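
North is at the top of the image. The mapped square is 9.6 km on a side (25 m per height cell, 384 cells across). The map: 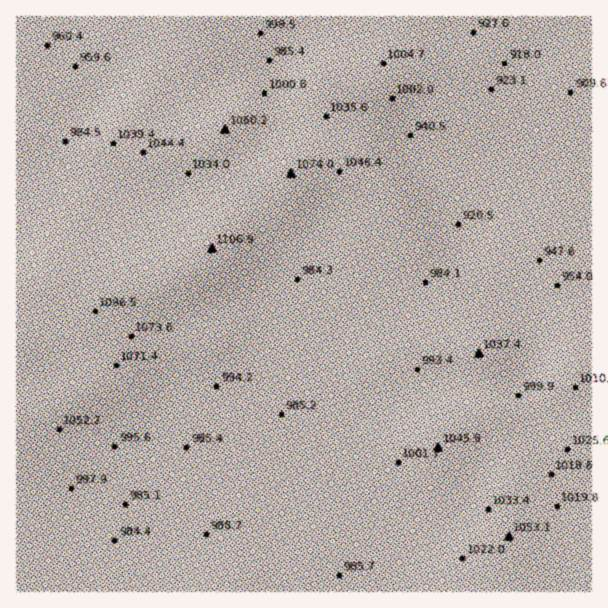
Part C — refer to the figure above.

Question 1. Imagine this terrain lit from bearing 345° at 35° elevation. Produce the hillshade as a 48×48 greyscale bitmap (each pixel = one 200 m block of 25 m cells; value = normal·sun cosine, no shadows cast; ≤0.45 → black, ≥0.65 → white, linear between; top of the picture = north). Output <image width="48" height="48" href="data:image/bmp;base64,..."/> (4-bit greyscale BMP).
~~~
<image width="48" height="48" href="data:image/bmp;base64,Qk32BAAAAAAAAHYAAAAoAAAAMAAAADAAAAABAAQAAAAAAIAEAAATCwAAEwsAABAAAAAAAAAAAAAAABEREQAiIiIAMzMzAERERABVVVUAZmZmAHd3dwCIiIgAmZmZAKqqqgC7u7sAzMzMAN3d3QDu7u4A////AJmZmaqqqqu7uqqZqZmZmZqqqqqpmIiZmZmZmaqqqqu7u6qZqZmZmZmqu7qpmIiJmZmZmZqqqqu7u6qqqpmZmZmqu8u6mIiJmZmZmZmaqqqru6qqqqmZmZmqvMzKmIiZmpmZmZmZmqqqqqqqqqqZmZmqq8zLqZmaqoiJmZmZmZqqqqqaqqqZmZmZqqu7qZmqqoiIiZmZmZmqqqmZqqqpmZmZiIm7qpmqqod3iImZmZmZqqqZmqqpmZmYd3m8uqmaqmZmd4iZmZmZmqqZmaqZmZmHZnisy6mZmVVmZ3iZmZmZmamZmZmZmZiHZnisy6mZiEVWZ3iJmZmZmZmZmZmZmZiHd3eby6mYiFVWZ3iJmZmZmZmZmZmZmZmZiHeJq6qZmWVVZnd4iZmZmZmZmZmZmqq7upd3mqqru2ZURFVmeImZmZmZmZmZmqvN3Kh2eaq7zIdlMzRFZ4mZmZmZmZmZmavd7cuYmaqqu6qXZDM0VoiZmZmZmZmZmZvN3t3LvMupmaqql1REVniIiJmZmZmZiImrzMzLzN25iImqqodVRWZnd4mZmZmZmIiZqqmZms7bmHeJqqh2VFVVZniZmZmqmYiIiHdmeL3tuneImZiHZVVVVniZmZmqqqmYiHiIiKzdy4iIiIiId3d3d3iZmZmqq7qqmaq7qqvNzKqZh3eIh3iZmIiJmZmaq7u7u83uy6q83bqZiIh3ZVZ4mYiJmZmZqqq7vN7u26q83bqYmZl2QzRFZ4iJmZmZmZqrvN3cuqqrzKqZmqqXZUMiNFZ4mZmZmZmavMzLqqqru8uqq7u6mHUyEjRomZmZmIiJq8y6qqqqqu3LvMzMzLlkIiNXiZmZiId4mry7qqqqqv/tzN3d7tyoUzNGeJmZiId3irzLuqqqqv/t3N3u7u7bhkRFZ4mZiIiIibzMu6qqu97t3M3u7u7tuXZURXiZiHiImrvMu7u7u83t3Mzd3d7u7KhkNFeJiHeJqqu7u7u7u7zd3Lu8zM3v/sqFQ0V4iIiJqqqru7u7u7vN3Lqqqrze/tuXUzRWd4mqqqqqu7u7u6vM3LqYiZq83cuoZTNFaJq7qpmqu7u7uqq8y6mHd4iZqry6l1VWeKvLqpmaqqu6qpmruph4iIh3eJvNy5iImbu6qZmZmqqqqomau6mZqqmHdnrO7cqqqqqZiIiImZqqmYiavNy7vMy6h2it7tu7uph3d3eIiZmZmZmazv/svM3MuYis3cuqqXZmZ3eIiZmZmaqarP/9urzN3bqrzLqZhlRWd4iImZmZmaqpms/+yqq87ty8y6mHdURGeIiJmZmZmaqqmrzu25mrze3MzKmIdlVWd4iImZmZmaqqqqvN26mJm8u7vMuqqphmZ4iIiaqqqpqqu6q8y6mIiJmZvN7t3cuYeIiIiaqqqqqru6qau6mYiIiIre///typmZqZiJq7u7u7u6mZq6mZiIiIrO//7ty6qqqpmJmru7u7uqmZqqmZiIiIm83d3MuqqqqqmZmaq7u7uqqqqqqZiImYmru8y7uqmqqqqZmaqg=="/>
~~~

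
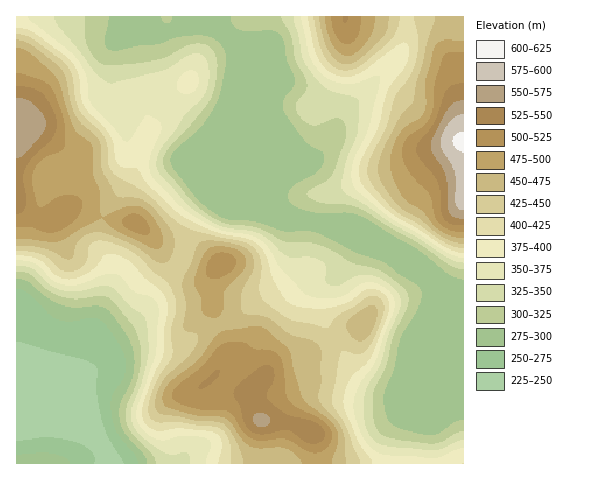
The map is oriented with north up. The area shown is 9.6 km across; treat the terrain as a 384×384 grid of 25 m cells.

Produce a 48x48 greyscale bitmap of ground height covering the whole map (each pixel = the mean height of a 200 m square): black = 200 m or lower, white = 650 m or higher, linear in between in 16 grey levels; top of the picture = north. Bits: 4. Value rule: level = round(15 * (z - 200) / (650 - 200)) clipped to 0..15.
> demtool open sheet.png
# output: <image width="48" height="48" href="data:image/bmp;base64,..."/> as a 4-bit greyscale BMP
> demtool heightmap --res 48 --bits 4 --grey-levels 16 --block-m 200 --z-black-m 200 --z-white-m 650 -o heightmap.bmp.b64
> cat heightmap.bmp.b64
<image width="48" height="48" href="data:image/bmp;base64,Qk32BAAAAAAAAHYAAAAoAAAAMAAAADAAAAABAAQAAAAAAIAEAAATCwAAEwsAABAAAAAAAAAAAAAAABEREQAiIiIAMzMzAERERABVVVUAZmZmAHd3dwCIiIgAmZmZAKqqqgC7u7sAzMzMAN3d3QDu7u4A////ADMzMiIhEiNFVVVneImZmZqpmIdmZmZmZyIiIiIhIjRFVVVmeJmZmaqqmHZlVVVVZiIiIiISIzVWZlZmeJqqqru6mHZVREREVRESERESI0ZnZmZ3iau7u7y6mGVEQzMzRBERERESNFZ4eIiImrzMu7uqh2VEMzMzMxEREREiNFeImZqqqrzLu6qYd2VDMzMzMxEREREiNFaJqqqqq7u7qqmIdmVDMzMzMxEREREiM0Z5qru7u7u7qpmIdmVDMzMzMxEREREiI0V4mru7u7u7qpmId2VEMzMzMxEREREiIjVomaq7u7u7qZmId2ZUMzMzMxERERIiIjRniJqruqu7qZmId3ZkMzMzMxEiIiIiIjRWeImquqqqqZmIh3dlQzMzMyIiIiIiIzRWeImaqqqqmZmIiIh1QzMzMyIiIiIiI0RWeIiZqqqpmYiIiIh2QzMzMyIiIiIiM0VWeImZmZmZiIiIiJmGVDMzMyIiMzIjNEVWeJmZmZmYh3d3iJmHVDMzMyIjMzMzRFVWeJmZmYiId3d3d4mHZEMzMyIzRERERVZmeJmZmYiHd2ZmZ3iHZUMzMyM0VVVVVWZneJmZmYh3dmZVVmd2VEMzMzNFZmZVVmZ3iJmqmYh3ZmVVVVZlRDMzM0RWd3dmZmd4iJmqqph3ZlVVVVVUQzMzNFZniId2ZneIiImruph2ZVVVVERDMzM0RXd4iIh3d3iZiImaqph2VVVVRDMzMzNFZoiZmYh3eImZmIiZmIdlREREMzMzM0RXiJqqqZiIiaqpmIiHdmZUREQzMzMzNFZ4maqqqqmZmqqpiHdlVERDMzMzMzM0Vniaq7qquqqZmqqYh2ZUMzMzMzMzMzRFZ4mrvLqqqqqZmZmIdlQzMzMzMzREREVniZmrzbqqqqqZmIiHZUMzMzMzM0REVVZ4iZqrzbqqqqqZiId2VDMzMzMzM0RFVWd4maqrzbqqqqqZh3dlVDMzMzMzMzREVWeJmqq7zbqqqqqYd3ZlQzMzMzMzMzM0RWeJmqu7zbuqqqqYdmZlMzMzMzMzMzM0RWeJmqu83cu6qqqYdmZlQzMzMzMzMzMzRWeJmrvM3cy7qqmYdmZlVDMzMzMzMzNERFZ4mqvM3czLupmHZmZmVUMzMzMzMzRERFZ4maq83czLuph2ZWZmZUQzMzMzM0RERFZniZq83czLqYdmVWZmZVRDMzMzNEVURFVniJmrzMy7qYZlVWZmZVVDMzMzNEVVVVVniImrzMu7qXZVVVZmZmVUMzMzNERVVVVneImru7uqmHZVVVVmZmZUMzMzM0RVVmZmeImqu6qqmHZVVVVVVmZUMzMzM0VWd2ZmZ4mqu6qZiHVURERVVWZUMzMzM0VniIdmZ3iaq6mYh2VERERERVVUMzMzNFZ4mZh2ZniaqpmHdlRDMzM0REVEMzMzNFZ4mpmHdniaqoh2ZVRDMzMzM0RDMzMzNFaJqqmYd3iZmXdmVURDMzMzMzMzMzMzRFeJq6qYh3iJmWZlVURDMzMzMzMzNERERWeKu6qZh3iImQ=="/>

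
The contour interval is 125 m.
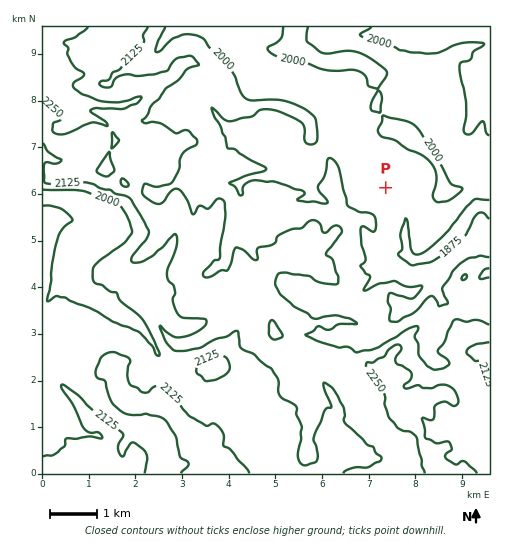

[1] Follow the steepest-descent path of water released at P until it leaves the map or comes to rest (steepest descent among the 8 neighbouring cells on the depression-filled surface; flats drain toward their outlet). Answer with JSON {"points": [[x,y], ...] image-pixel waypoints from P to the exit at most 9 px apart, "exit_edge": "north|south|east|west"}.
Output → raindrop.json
{"points": [[386, 188], [395, 191], [401, 200], [403, 210], [405, 219], [405, 228], [405, 238], [407, 247], [409, 255], [418, 259], [428, 254], [437, 247], [446, 240], [456, 232], [464, 223], [470, 213], [478, 205], [487, 206], [489, 206]], "exit_edge": "east"}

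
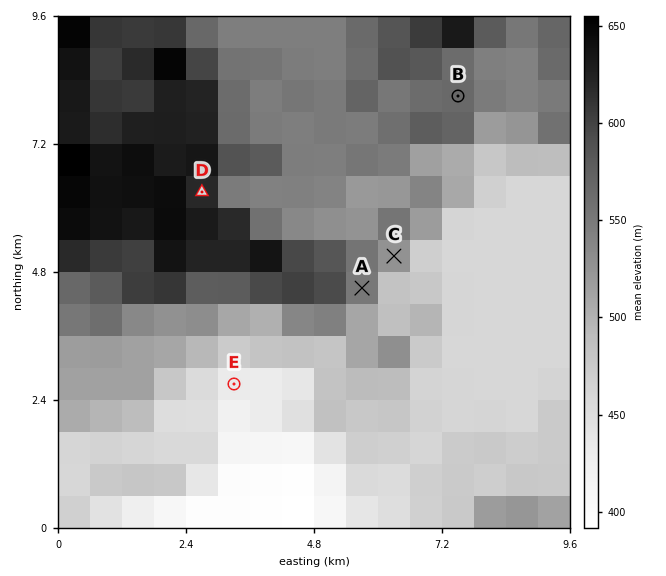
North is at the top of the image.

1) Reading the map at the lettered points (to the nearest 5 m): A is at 550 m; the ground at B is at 560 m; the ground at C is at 530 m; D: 620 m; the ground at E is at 425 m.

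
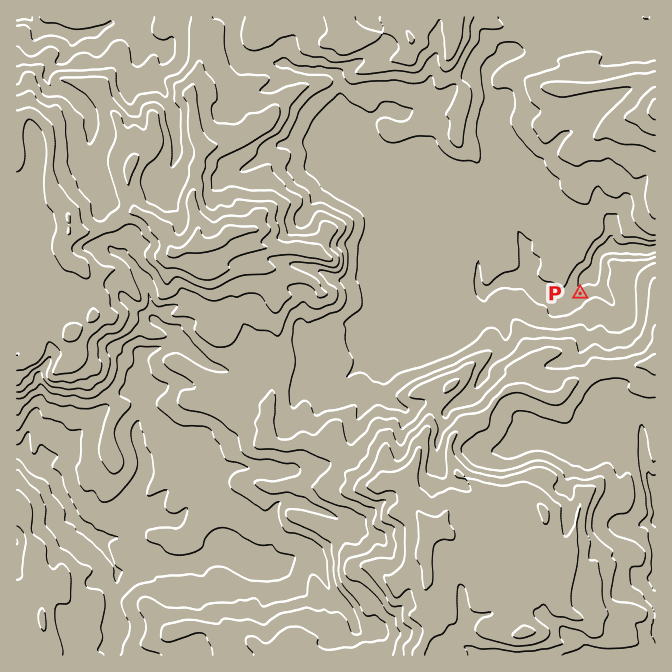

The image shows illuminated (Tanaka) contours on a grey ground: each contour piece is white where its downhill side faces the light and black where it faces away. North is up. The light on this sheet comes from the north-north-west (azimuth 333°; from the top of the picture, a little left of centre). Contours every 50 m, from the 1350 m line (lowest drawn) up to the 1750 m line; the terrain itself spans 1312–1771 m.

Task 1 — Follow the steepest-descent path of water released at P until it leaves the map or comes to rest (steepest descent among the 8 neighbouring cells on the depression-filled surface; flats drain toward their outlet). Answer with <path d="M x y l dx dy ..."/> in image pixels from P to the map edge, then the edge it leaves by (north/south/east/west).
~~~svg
<path d="M580 293l-3-3 0-2 5-5 0-3 2-3 5-5 3 0 5-10 0-5 5-7 18 0 2-2 27 0 3 2 3-2"/>
exit: east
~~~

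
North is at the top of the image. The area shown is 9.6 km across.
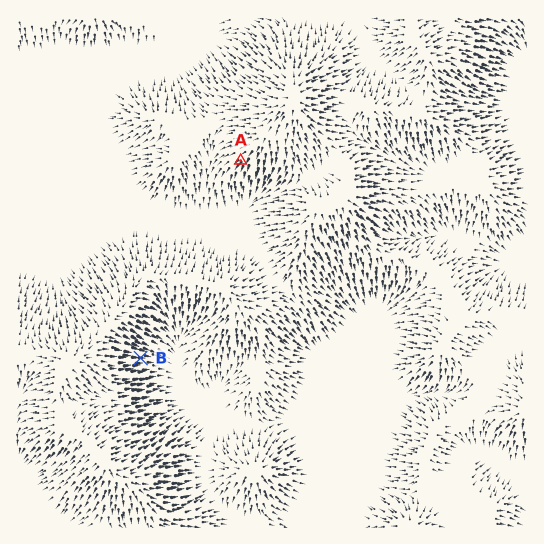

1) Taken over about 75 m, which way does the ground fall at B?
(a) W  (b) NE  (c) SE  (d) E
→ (d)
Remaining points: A SW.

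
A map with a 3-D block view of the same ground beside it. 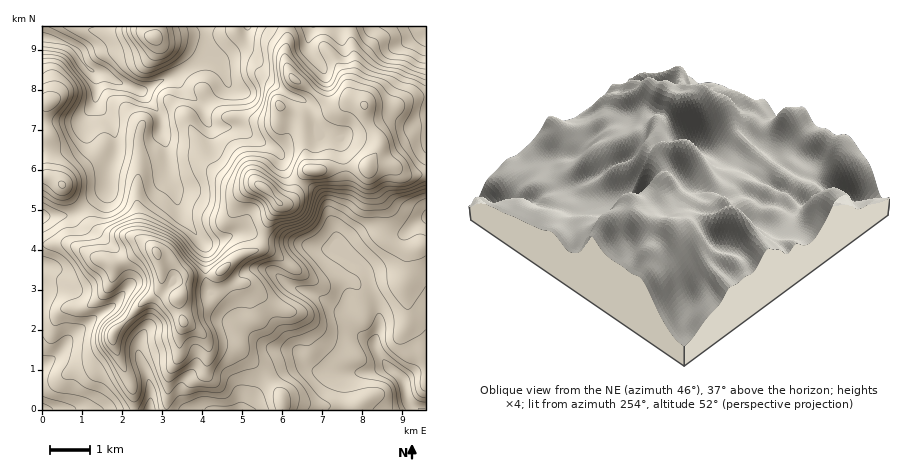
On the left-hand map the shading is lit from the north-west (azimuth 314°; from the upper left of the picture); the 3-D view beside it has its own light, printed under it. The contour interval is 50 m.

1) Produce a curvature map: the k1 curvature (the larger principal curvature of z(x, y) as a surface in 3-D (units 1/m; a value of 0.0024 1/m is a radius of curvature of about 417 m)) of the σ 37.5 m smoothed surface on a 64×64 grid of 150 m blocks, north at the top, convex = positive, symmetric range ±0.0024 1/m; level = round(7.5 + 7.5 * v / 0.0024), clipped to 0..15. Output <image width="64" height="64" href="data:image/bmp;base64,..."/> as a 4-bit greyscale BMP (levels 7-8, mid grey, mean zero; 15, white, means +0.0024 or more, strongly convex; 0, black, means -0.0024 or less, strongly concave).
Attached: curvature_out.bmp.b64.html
<image width="64" height="64" href="data:image/bmp;base64,Qk12CAAAAAAAAHYAAAAoAAAAQAAAAEAAAAABAAQAAAAAAAAIAAATCwAAEwsAABAAAAAAAAAAAAAAABEREQAiIiIAMzMzAERERABVVVUAZmZmAHd3dwCIiIgAmZmZAKqqqgC7u7sAzMzMAN3d3QDu7u4A////AIiIh3iHdme/p4r6Znd3eIiIiIic2pmru7u7uoeJymeIiIiHeId2Z8+4ivt3h2d4qpiIiJ3JmaqZqZmrqYrIabqqmIiHd3d437h5/ImnZ4u5h4h4rLmamIeHd4mrq7iJzJmZiJmIiInvqHj8ecqJvbh3iHm7qqmId3d4iJq8uYi9mZmYiZmIi/6Yiex4rLzbl3iHirqZmId3eIiZmau5d72ZqZiJmYid+5iJ3od5vLiHeHiaqIiId3eIiIiJmZhYvHiamImYh6/ph4q+uHedp3eHiaqYiHd3d4iIiJmGeIqriImYiYd477d3mp3qmI2niIiaqYiId4iHiIiZuod4u5qYiIiJiHn/h3ipeuyojMmZmaqYiIiImIeIiau5iIvKmpiHeIiZjfx3iZdp7Jh8yZmZqYd4h3iYiIiJq5iJvKiJmod4iKq/+WeIh3nsdn3JmJqnZ4iGZ5iIiImpd5q6iImbl3eIm9/YZ4iZmdtmnsmImZh3iHd4iIiIiZl2mrmIiYqnd4ia3+lneIma7HnvqIiJmImYd4iImYiIiYiJupiIiqh3d4rP/Yd3dnndzuuYeIiZmpiImImpmHiJmIiqqIiKqHiHirv/6HZWaN7cl3d4iJmpmZmZq7mIiImoiJmpiIq5iZiJmJ/+hmaL7bl3Znd4iZiZq7vMqHeIiZiIiamIibzM3JiHaP/YiavLuYmHd3eIiJq83duXd4iJmHeJqYiImrq824dnn/2aqru5ial3d4iIq8y7qZh4iIiId4moiHiJh3i+yYia/8mrzLh4mph3iIq7qYiIiJh3iIiHiqiId4iHZnv7iIid6qq9x2aJmYiJrLl3eIiKmHeIiIiamIh3iId2aN6Yd2jOqIzYZomImqvMl3eHirqYiIiIiZmYiIiYiId4rrhmVr+na+mJq5ibzLl3iJrNuZmIiIiJmZiImYh4iZicuHZnv6Z87M3vyZmqmHeK3+uYiIiIh4iZmYiId3eKqZu5iHe/mK/szO/8h4iGZ7/9qIiIiIh3eImYiId3d4u7zLuoiM6Z/6mIm//Zd3Z8/8mIiIiHh3d4mYiJh3d5zczLqrmJ7Zz7d2VYvv/svN/riIh3d4iHd4mZiJmqmb39uph3maz9zshmZViqvf/93Kdnd3d3iIiImqmZmszM78qYiHeavfzMqHdlaJmZmsupdmZ3d3d4iIm6mZmqqqu6h4iJvN3u2qqph3d5mIh4rKh2ZniId3eIm6mHiJqIiZd3d63//tyomZmYiJqoiHetuHd4mYh3d3iqmIh4moeJiIirzMqqqYiIeIiJq6iId57IiJmql3d3eamIiIiZh4mHiaqYeJqpiIh3iJqrqZiIntmJq7qXd4iJl3iYiIiIiIiZqGZ4mqmIiHeJmZq5h3eM/LzMuod3iJmHiZmIh3iZmZqXZmebuHeId4mHerqYZFnd/tuodniImpiamIiHeaqqqYdmZ624eIh4iHZ5uql0We/tzKhlaHaKmbp3eHeJvLqYdmZnrbd3iHeIdniqu6ie/qvNuXVpdnqqqHiId4q8y5d3d3ett3eId3d3eJms3f/6iby6h4mHi7qHiZmGq83LmId3eK23d3iHd3eJmZrP/7h4u6l4qpmbyXiry6nMzLupiHiIrLh3eIiIiKqZmt/aiInMqrzLuqrKqrze7suqqpmIeIicuIiIiIiZqYib7ah3ec///8uqq8u6q7vNuImZiYh4iJu4iIiIiJmXd5zbqXZorv/9u7q8ypq8uoioiZiImHd3m7iIiImYmYd4m7qqhlatp5qZmavKibuodqmJmHiZiHeLuIiIiYiYd3irqZqXZ6yWiYd3ibuaqZh2qZqoiImYd5u4iYiJiJmIiaqYiJh4nIZ4h2eIi8uXiHequ5h3iZiHm7iIiImJqZmZmYd4mZibh3iHd4h5y4d4d6vKd3d4mIibuYd3iJu5mZiId4irmJuHd4d3iIrKh3mHu7h3d4mYiJrLhniZvJd4iId4mbuIi4d4iHZ5m7mXaJjLqGZ4iYd4msyYeJq7dnmId4mquoeKiIiId4qrmJh3iMuXZniYh3mavLh4q8p4mru7u6rLh5uYmYmIi7p3mYiJy6h3iYiIiau7uHq8uYirzdy6qsyJu5iJmZiLuXeamIi8uoiZeJmay5mprLupd6qqmZia3cy5h5qZmKvJiJqph7zcqZl4m7zJd5vMqIh5uod3Znn/uHd53Lqau7qZqrqZqrzLqoi8u5hmm8qHiZuoZ3ZUa/yYd6/8vLuqqpmZqqupmru7mcqIiGeauoiauodnd2adu7qu/6ibypmqmIiaqpmauqqZqHeJmpmYeJqqmHeIicp5zv/5ZWvamZq6mZqpmau5iHeIiJq6mHd4mZmYiImsuHnf/JdlbNqYiKu6mZiau6d3Z3ebu8yoeIiIiIh4iauXiv+4eHaNqriIiaqHeKu7l3iYebuprMqJiIiIh3eJqXeM/pd3dr15yIiHephmqquoebvMqIiau6mZiIh3d3iod538d3h562nYiHZoqXeZmqh3qqmHd4mru6mIh4d3eZiJrPtmeJ3YetiJdneJh5iJl2iph3d4irzLupiHiIeKiJqr/XaKzqd8x4qHd4iHh4h3iqmIiIit3LmZiIiIiLuIqonemJvLh423iqmIiHZ3eJrMupmavO3LqImZiImayompeM2piaqHjbZ4qqmYd5mr3cupmavMuZu4iZqpmrvJiKiIzJh2mXeMpmeIiHeI"/>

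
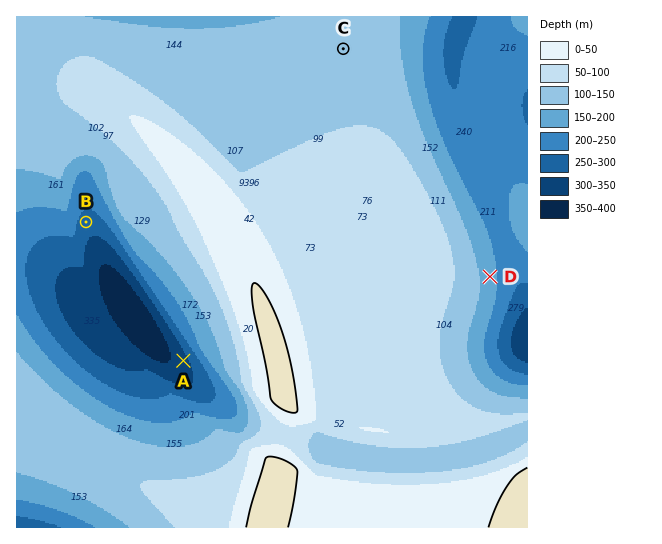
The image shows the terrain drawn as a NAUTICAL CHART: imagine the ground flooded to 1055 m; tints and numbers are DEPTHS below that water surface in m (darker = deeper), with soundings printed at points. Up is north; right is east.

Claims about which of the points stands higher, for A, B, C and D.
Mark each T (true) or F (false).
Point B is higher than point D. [F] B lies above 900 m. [F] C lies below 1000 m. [T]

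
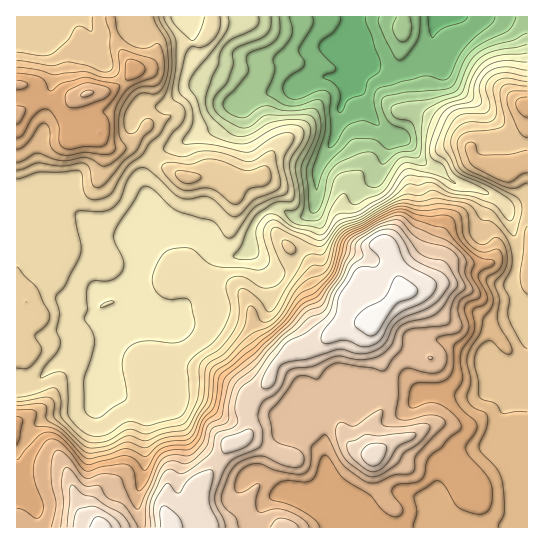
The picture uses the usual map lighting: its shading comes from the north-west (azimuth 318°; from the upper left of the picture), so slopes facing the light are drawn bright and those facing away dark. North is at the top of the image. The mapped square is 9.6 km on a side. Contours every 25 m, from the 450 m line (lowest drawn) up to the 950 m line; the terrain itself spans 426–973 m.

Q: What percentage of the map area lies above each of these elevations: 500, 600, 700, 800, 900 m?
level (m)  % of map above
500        93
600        83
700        49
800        25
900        6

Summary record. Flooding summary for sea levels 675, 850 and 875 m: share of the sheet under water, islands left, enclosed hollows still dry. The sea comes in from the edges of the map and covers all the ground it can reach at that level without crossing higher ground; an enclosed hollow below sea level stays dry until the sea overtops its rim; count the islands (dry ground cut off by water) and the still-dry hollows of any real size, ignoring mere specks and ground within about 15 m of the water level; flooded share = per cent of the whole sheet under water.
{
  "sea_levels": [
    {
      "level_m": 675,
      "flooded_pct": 44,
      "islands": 1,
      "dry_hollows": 0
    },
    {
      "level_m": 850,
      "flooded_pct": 87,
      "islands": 1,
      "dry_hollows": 0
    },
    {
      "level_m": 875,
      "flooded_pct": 91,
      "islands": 1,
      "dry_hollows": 0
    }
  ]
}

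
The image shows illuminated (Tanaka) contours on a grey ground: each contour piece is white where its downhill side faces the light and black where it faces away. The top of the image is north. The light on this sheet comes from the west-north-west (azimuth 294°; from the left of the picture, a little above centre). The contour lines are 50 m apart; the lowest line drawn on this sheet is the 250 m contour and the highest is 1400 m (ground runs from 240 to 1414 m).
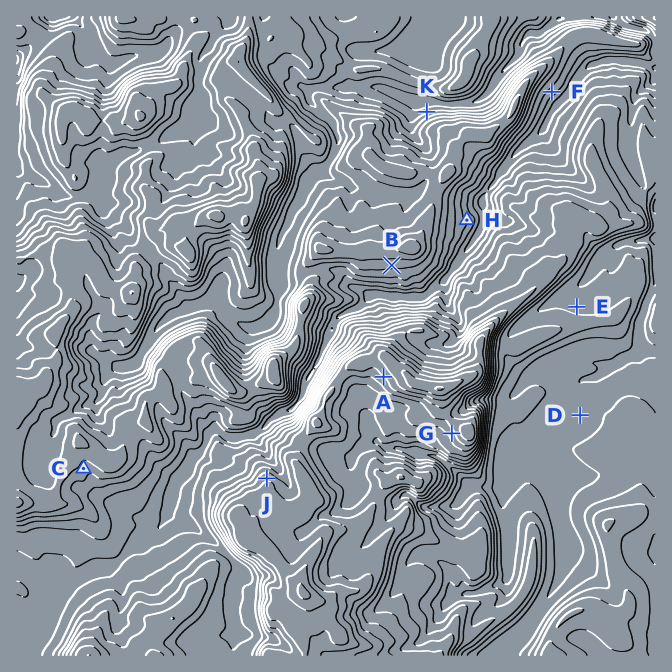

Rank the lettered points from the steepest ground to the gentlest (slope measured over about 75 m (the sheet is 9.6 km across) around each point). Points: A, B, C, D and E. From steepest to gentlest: A B C E D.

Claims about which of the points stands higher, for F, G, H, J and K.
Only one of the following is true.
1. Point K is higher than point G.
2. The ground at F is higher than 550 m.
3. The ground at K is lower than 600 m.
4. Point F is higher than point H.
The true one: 3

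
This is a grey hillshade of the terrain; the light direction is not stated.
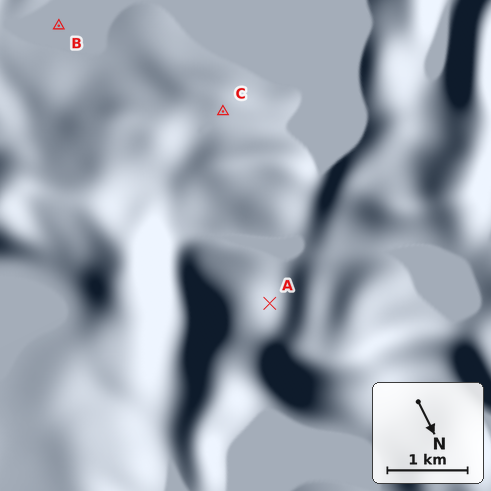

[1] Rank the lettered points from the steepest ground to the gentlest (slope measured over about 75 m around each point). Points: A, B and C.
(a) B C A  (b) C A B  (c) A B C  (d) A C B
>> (d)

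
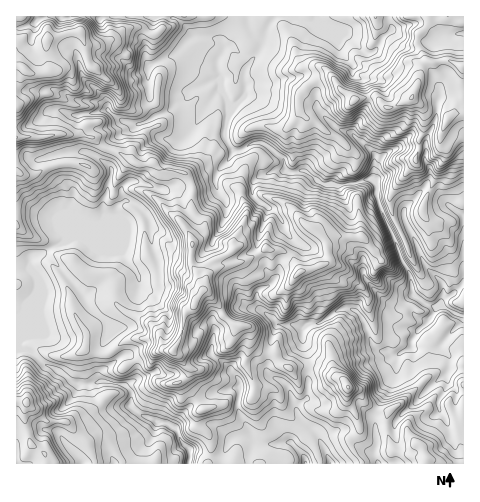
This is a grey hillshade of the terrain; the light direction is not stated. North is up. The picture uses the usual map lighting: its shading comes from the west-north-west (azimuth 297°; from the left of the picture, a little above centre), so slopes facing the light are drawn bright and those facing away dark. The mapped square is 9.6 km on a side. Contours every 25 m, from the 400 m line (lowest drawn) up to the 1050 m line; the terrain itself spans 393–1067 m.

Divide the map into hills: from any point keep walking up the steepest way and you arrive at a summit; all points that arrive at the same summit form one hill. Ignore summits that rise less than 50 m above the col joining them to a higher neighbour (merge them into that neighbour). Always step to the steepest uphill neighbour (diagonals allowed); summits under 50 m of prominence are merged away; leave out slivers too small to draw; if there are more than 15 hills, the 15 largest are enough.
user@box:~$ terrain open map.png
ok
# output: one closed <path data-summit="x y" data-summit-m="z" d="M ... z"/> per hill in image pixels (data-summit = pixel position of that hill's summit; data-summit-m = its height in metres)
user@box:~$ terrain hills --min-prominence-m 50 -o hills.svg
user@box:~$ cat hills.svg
<path data-summit="25 69" data-summit-m="1067" d="M248 16l-232 1 0 331 16 5 11 11 16 7 17 13 13 1 17-4 20 5 11-10-3-16-4-4-7 0-19 14-4 4-1 5 0-28 10-17 1-8-20-19-6-10 13-9 12-15 0-21-17-7-4-5 9 1 23 9 19 26 19-6-1-12-6-15-1-21-12-16-14-6-3-7 2-7 7-4 8 0 22 8 7 0 8-5 11 0 20-8 10-1 1 12 3 6 7 4 8-4 17-2 2-11 8-6 14-5 10 1-3-12-18-15-13-1-10 7-8 1-9-14 6-28 15-14 0-26 16-22 0-5-11-11z"/><path data-summit="412 97" data-summit-m="977" d="M463 16l-214 0 2 15 11 11 0 5-16 22 0 26-16 16-5 20 0 6 5 9 4 5 3 0 15-8 11 0 20 16 3 12 20 0 13 11 8 3 17 0 21-6 9 0 4 9-2 7 3 9 12 28 16-7-4-10 1-6 20-20 13 4 14 14 7-8 6-3z"/><path data-summit="195 302" data-summit-m="988" d="M215 177l-9 0-20 8-11 0-8 5-7 0-22-8-8 0-9 7 3 11 14 6 12 16 1 21 7 20-1 9-18 4-19-26-23-9-9 1 21 10 0 21-2 5-10 10-13 7 6 12 20 19-1 8-10 17 0 28 1-5 5-6 15-11 10-1 4 4 3 10-1 8-9 7 5 7-2 14 14 10 14 6 9 1 7 5 8-12 13-14 21-10 15-4 32 2 11 9 2 27 10 13 17 16 2 8 24 1 1-3-10-20-22-25-11-31-16-9-4-5 2-23 8-23-19-19-2-11 4-6 10-3 4-5 4-8 3-13 9-7 5-11-8-10-9-17-5-5-15-8-6-10-28 6-7-10z"/><path data-summit="300 272" data-summit-m="884" d="M302 170l-7 2-19-2-17 6-6 7 0 12 2 4 23 16 9 17 8 10-5 11-9 7-3 13-4 8-16 11 0 14 19 18 18 1 5 3 5 0 4-4 9 0 23-15 10 0 11 10 9 22 5 7 16 8 5 0 12-6 8-18 12-12-10-2-5-4-1-7 4-8-4-4-9 10-8 1-16-9-16-21-2-19-5-8 0-13-5-21-13-28-6-3-11 0z"/><path data-summit="27 403" data-summit-m="910" d="M20 348l-4 1 1 115 172-1 1-14-7-5-7-16-9-5-9-1-14-6-10-6-4-4 2-14-6-6-20-5-17 4-13-1-17-13-16-7-11-11z"/><path data-summit="348 388" data-summit-m="828" d="M347 308l-11 3-18 13-9 0-6 5 0 14 6 14 0 25-1 15-11 9 0 6 4 7 19 22 10 23 24-16 7 0 13 6 2-7-2-31 21-40 3-14-1-6-18-5-5-4-14-32-5-5z"/><path data-summit="425 461" data-summit-m="724" d="M423 344l-11 2-14 10-3 20-20 36 1 35-2 8 4 9 81-1 0-7-7-15-3-15-11-19 0-7 10-17-2-9 3-4 0-14-8-11-8 2z"/>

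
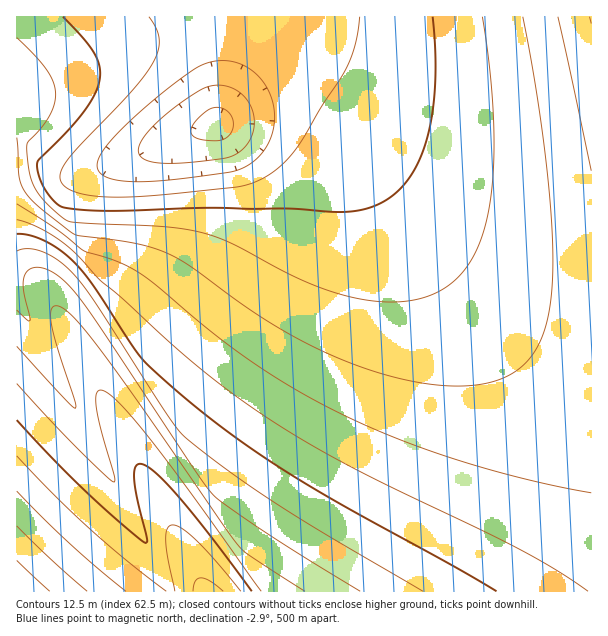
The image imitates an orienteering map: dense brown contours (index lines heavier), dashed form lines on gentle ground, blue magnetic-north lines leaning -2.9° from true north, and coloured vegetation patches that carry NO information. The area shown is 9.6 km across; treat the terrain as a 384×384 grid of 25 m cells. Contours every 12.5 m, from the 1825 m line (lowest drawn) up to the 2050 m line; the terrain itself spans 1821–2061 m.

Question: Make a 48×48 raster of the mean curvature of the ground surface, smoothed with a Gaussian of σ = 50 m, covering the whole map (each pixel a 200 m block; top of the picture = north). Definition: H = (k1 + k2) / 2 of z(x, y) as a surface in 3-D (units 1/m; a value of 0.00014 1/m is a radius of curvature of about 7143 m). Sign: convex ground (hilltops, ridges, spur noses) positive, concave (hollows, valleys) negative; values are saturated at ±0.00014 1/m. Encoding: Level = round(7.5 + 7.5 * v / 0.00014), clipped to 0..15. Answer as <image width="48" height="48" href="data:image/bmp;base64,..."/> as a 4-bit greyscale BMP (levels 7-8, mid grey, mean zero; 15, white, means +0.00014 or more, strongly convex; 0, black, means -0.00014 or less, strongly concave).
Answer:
<image width="48" height="48" href="data:image/bmp;base64,Qk32BAAAAAAAAHYAAAAoAAAAMAAAADAAAAABAAQAAAAAAIAEAAATCwAAEwsAABAAAAAAAAAAAAAAABEREQAiIiIAMzMzAERERABVVVUAZmZmAHd3dwCIiIgAmZmZAKqqqgC7u7sAzMzMAN3d3QDu7u4A////AHd3d3d3dwa7u7cHd3d3d3d3d3d3d3d3d3d3d3d3dQq7u7BHd3d3d3d3d3d3d3d3d3d3d3d3cGu7u3B3d3d3d3d3d3d3d3d3d3d3d3d3QLu7ugV3d3d3d3d3d3d3d3d3d3d3d3d3B7u7tgd3d3d3d3d3d3d3d3d3d3d3d3d0C7u7oFd3d3d3d3d3d3d3d3d3d3d3d3dwi7u7UHd3d3d3d3d3d3d3d3d3d3d3d3cxu7u6Bnd3d3d3d3d3d3d3d3d3d3d3d3cIu7u0F3d3d3d3d3d3d3d3d3d3d3d3d3Mru7ugZ3d3d3d3d3d3d3d3d3d3d3d3d3Cbu7sxd3d3d3d3d3d3d3d3d3d3d3d3dyO7u7kGd3d3d3d3d3d3d3d3d3d3d3d3dgm7u7Mnd3d3d3d3d3d3d3d3d3d3d3d3cTu7u5B3d3d3d3d3d3d3d3d3d3d3d3d3YKu7uyN3d3d3d3d3d3d3d3d3d3d3d3d3FLu7uAd3d3d3d3d3d3d3d3d3d3d3d3d2Cru7sTd3d3d3d3d3d3d3d3d3d3d3d3dwW7u7gHd3d3d3d3d3d3d3d3d3d3d3d3dQq7u7BHd3d3d3d3d3d3d3d3d3d3d3d3cGu7u3B3d3d3d3d3d3d3d3d3d3d3d3d3UKu7uwR3d3d3d3d3d3d3d3d3d3d3d3d3B7u7tgd3d3d3d3d3d3d3d3d3d3d3d3d1C7u7oFd3d3d3d3d3d3d3d3d3d3d3d3dwi7u7YHd3d3d3d3d3d3d3d3d3d3d3d3dxvMy6Bod3d3d3d3d3d3d3d3d3d3d3d3d5zMzFGIiId3d3d3d3d3d3d3d3d3d3d3d8zMyweIiIiHd3d3d3d3d3d3d3d3d3d3d8zMxSiIiIiIiHd3d3d3d3d3d3d3d3d3d8zMsHmYiIiIiIh3d3d3d3d3d3d3d3d3d7u7QomZmYiIiIiId3d3d3d3d3d3d3d3d6qpB4iImZmIiIiIh3d3d3d3d3d3d3d3d5mRFneIiJmZmIiIiHd3d3d3d3d3d3d3d4hgRWZ3eIiZmYiIiId3d3d3d3d3d3d3d4gAVVVmZ3iIiYiIiIh3d3d3d3d3d3d3d5YEVVVVVmd4iHiIiIh3d3d3d3d3d3d3d6AmVVVFVVZndmeIiIh3d3d3d3d3d3d3d4B3ZmVVVFVVZFZ4iIiHd3d3d3d3d3d3dyWId3ZlVVRVQ0V4iIiHd3d3d3d3d3d3dxmZiId2ZVVUMjV4iIiHd3d3d3d3d3d3d2mZmYiHdmZVM0V4iIiHd3d3d3d3d3d3d5mZmZmIh3dlNFZ4iIiHd3d3d3d3d3d3d4iImZmZiIh2VWeIiIh3d3d3d3d3d3d3d4iIiImZmYiHZ3iIiIh3d3d3d3d3d3d3d4iIiIiImZmIeIiIiIh3d3d3d3d3d3d3d4iIiIiIiIiIiIiIiId3d3d3d3d3d3d3d3d4iIiIiIiIiIiIiHd3d3d3d3d3d3d3d3d3d4iIiIiIiIiIh3d3d3d3d3d3d3d3d3d3d3d4iIiIiIiId3d3d3d3d3d3d3d3dw=="/>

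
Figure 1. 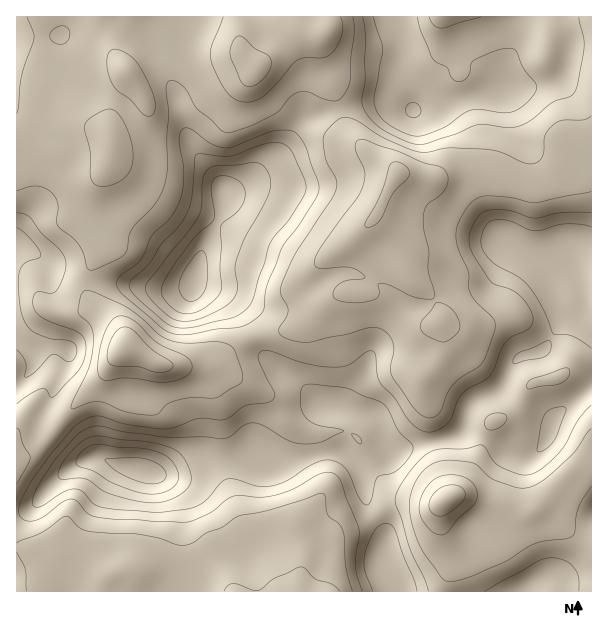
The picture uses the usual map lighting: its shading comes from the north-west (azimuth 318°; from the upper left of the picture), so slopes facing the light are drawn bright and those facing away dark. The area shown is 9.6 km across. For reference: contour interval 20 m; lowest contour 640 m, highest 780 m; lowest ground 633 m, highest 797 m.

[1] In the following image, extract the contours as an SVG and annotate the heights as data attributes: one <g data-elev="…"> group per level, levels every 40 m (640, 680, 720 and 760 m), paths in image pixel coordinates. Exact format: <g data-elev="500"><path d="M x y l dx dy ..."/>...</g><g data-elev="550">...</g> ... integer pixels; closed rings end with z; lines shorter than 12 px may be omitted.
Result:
<g data-elev="640"><path d="M146 483l-11-3-16-7-10-8-4-6 35-1 12 3 10 6 4 7-2 6-8 4z"/><path d="M186 300l-6-9 0-12 5-9 9-13 4-5 5-1 3 4 1 8 0 16-1 9-4 6-5 6-6 2z"/></g><g data-elev="680"><path d="M150 503l-19-3-23-7-24-14-24 0-2-3 1-6 6-11 12-13 7-6 9-4 9 0 18 4 26 2 22 5 10 5 7 7 6 14 0 10-6 8-11 7-12 4z"/><path d="M183 321l-12-3-17-15-8-12 0-7 52-66 4-12 1-26 4-10 5-3 6-2 18 0 18-3 6 2 6 4 3 6 1 14-5 15-20 35-8 20-2 11 3 18-3 9-7 9-13 7-18 8z"/><path d="M411 117l-4-3-1-6 3-4 5-2 6 5 1 6-4 4z"/></g><g data-elev="720"><path d="M362 591l-5-15-2-10 4-30 0-8-18-47-4-5-5-3-12 1-26 14-19 7-14 2-21-2-7 1-7 4-16 13-24 9-69-3-21-2-8-4-11-12-6-2-9 4-21 15-12 3-5-1-4-4-2-4 1-6 12-24 19-27 24-28 13-9 12-2 29 9 39 4 10-3 21-8 27 1 20-13 21-3 6-2 3-5-1-4-16-33 0-5 5-3 9 0 36 13 27 3 13-2 18-13 6-1 4 5 1 16 2 9 16 17 14 22 8 8 8 4 7 0 8-3 10-9 8-19 5-8 7-5 15-8 6-6 15-32 6-5 16-8 5-8-2-10-9-13-10-8-20-7-19-28-3-9-1-9 3-9 5-10 7-6 10-2 16 1 24 7 27-5 30 0"/><path d="M484 591l55-30 13-3 12 2 10 7 5 11 0 13"/><path d="M487 429l7 1 7-4 5-6 0-4-8-3-10 3-3 6 0 4z"/><path d="M591 405l-13 15-12 23-6 9-15 14-12 8-12 1-21-8-7-6-8-14-5-2-15 4-30 1-9 4-10 10-17 24-3 7-1 6 15 47 14 30 5 13"/><path d="M528 389l33-6 8-6 0-8-5-1-31 11-5 4-1 3z"/><path d="M180 335l-10-2-9-6-39-33-4-6-1-4 3-8 21-16 11-24 18-17 9-16 3-11 2-15-1-12-4-24 2-10 4-3 4 0 21 15 15 5 9-2 38-15 13-1 9 2 6 6 6 9 12 35 1 9-3 7-15 24-20 27-14 36-4 27-9 8-12 7z"/><path d="M17 213l7 1 6 4 11 15 20 18 5 10-1 12-8 17-6 3-10-2-5 1-3 8 1 9 5 6 6 4 35 14 5 6 1 9-2 11-4 10-26 27-3 1-4-7-6-1-11 5-13 10"/><path d="M429 17l5 8 7 3 40-11"/><path d="M579 17l5 21 0 10-7 38-5 9-20 7-21 18-12 6-12 2-21-3-9 0-22 9-35 11-13-3-24-12-11-10-9-12-1-9 3-19 1-39-3-24"/></g><g data-elev="760"><path d="M340 591l-8-7-17-5-10-11-5-1-25 11-17 12-6 0-19-7-5 2-4 6"/><path d="M437 534l6 1 4-3 11-13 13-12 5-6 1-6-1-6-3-6-6-5-12-3-14 1-10 6-8 10-4 12 1 11 8 12z"/><path d="M151 381l16 1 16-4 8-7 1-5-1-4-6-6-29-14-24-22-9-4-7 1-8 9-7 16-3 23 1 11 6 4 21-2z"/><path d="M438 341l6 1 5-2 8-7 3-6-2-9-5-7-7-6-8-3-3 1-12 17-3 6 1 4 4 4z"/><path d="M343 302l17 1 15-4 4-5-1-10 3-1 9 2 26 13 13 1 5-1 0-8-6-20 1-19-5-21-1-14 3-10 15-12 6-8 1-10-5-8-20-5-24-11-33-12-6-1-3 2-2 3 1 6 9 23-3 15-5 10-36 48-7 15 1 5 3 2 32-1 8 3 7 6 0 2-2 1-19 2-8 6-3 6 1 4 4 3z"/><path d="M99 186l11-1 12-5 7-7 4-11-1-15-5-18-8-15-8-5-7 1-10 6-7 5-3 5 6 26 1 25 3 6z"/><path d="M146 116l4 0 3-2 2-9-2-12-9-19-7-12-8-7-10-5-8 0-3 4-1 9 1 11 4 9 5 8 13 8 11 13z"/><path d="M223 17l-12 30-1 7 1 8 9 19 8 12 8 7 10 2 11-2 8-5 32-35 9-3 17 1 9-5 6-8 4-12 1-9-3-7"/></g>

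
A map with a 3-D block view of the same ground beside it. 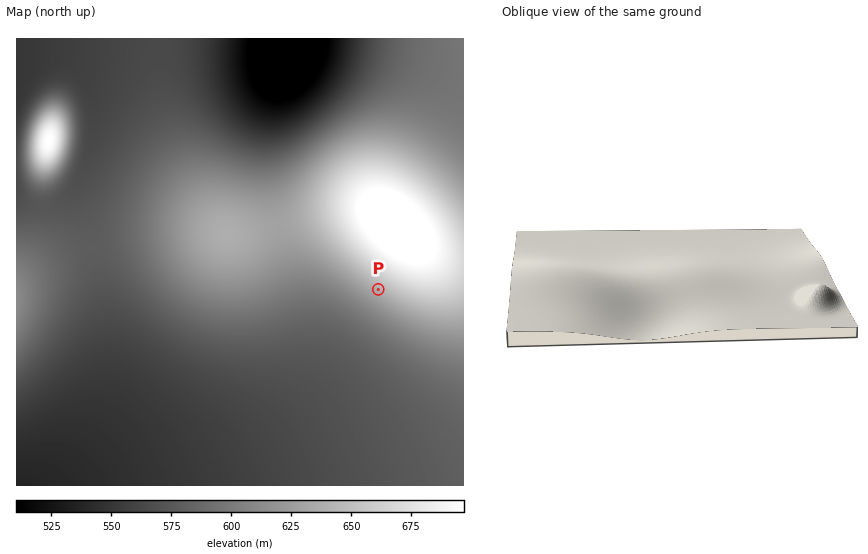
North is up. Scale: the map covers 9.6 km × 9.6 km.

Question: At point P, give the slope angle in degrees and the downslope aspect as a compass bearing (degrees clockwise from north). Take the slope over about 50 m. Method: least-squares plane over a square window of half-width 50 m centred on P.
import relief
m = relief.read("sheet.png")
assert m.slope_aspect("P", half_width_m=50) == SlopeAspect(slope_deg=4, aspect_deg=214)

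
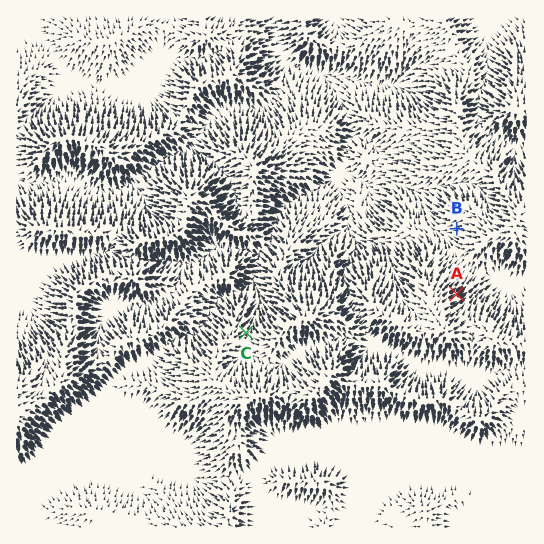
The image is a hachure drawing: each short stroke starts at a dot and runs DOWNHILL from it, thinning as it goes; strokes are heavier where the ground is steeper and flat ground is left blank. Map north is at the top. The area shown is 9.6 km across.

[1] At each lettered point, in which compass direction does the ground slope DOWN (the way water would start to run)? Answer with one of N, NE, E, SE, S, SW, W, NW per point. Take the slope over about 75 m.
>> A NE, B W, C NE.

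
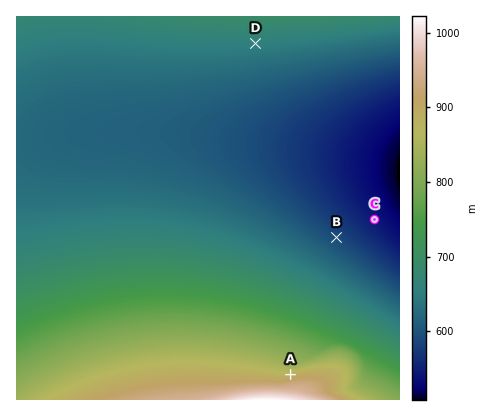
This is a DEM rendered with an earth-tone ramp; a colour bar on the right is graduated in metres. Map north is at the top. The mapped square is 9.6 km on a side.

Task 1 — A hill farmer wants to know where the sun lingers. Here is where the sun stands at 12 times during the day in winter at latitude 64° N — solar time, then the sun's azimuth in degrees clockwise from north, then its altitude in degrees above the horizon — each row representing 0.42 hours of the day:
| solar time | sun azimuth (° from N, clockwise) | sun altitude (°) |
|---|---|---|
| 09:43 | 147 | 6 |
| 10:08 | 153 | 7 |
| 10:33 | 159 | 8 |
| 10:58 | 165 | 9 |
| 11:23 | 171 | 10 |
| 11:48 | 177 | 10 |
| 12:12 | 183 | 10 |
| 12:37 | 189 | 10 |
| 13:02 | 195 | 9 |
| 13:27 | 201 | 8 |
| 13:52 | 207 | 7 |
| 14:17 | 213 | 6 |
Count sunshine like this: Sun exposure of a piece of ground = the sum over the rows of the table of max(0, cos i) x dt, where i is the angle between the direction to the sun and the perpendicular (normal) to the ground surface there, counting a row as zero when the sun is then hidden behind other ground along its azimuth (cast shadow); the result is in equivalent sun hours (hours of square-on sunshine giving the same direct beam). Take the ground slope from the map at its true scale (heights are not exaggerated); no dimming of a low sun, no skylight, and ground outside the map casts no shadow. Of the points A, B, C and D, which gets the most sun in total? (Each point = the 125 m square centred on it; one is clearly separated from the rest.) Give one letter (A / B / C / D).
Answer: D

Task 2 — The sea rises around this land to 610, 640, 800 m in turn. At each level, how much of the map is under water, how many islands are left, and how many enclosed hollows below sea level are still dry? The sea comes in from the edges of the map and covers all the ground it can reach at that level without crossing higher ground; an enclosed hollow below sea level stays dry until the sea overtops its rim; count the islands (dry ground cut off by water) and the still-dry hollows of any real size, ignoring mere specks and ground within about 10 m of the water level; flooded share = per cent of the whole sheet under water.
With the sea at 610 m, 21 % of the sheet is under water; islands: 0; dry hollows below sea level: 0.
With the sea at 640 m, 47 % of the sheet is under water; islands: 0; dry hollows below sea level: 0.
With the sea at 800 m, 86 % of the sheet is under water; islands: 0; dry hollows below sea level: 0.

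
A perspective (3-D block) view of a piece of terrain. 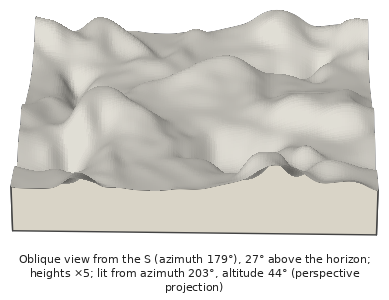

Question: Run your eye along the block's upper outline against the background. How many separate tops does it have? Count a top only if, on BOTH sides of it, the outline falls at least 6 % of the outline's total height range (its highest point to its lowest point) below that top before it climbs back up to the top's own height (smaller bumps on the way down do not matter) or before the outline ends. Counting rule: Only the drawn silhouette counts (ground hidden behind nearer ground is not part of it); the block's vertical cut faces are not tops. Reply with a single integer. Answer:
3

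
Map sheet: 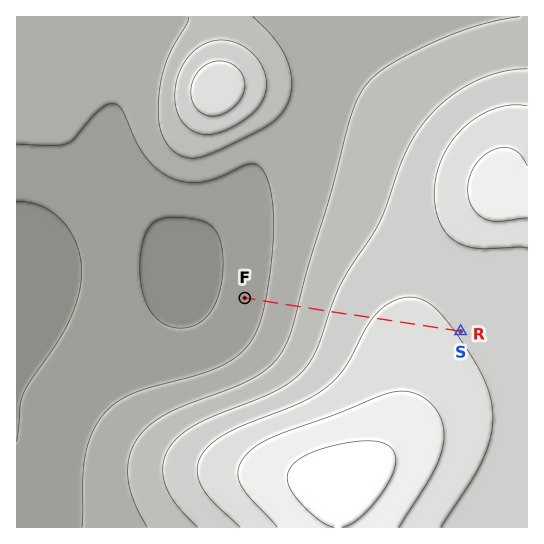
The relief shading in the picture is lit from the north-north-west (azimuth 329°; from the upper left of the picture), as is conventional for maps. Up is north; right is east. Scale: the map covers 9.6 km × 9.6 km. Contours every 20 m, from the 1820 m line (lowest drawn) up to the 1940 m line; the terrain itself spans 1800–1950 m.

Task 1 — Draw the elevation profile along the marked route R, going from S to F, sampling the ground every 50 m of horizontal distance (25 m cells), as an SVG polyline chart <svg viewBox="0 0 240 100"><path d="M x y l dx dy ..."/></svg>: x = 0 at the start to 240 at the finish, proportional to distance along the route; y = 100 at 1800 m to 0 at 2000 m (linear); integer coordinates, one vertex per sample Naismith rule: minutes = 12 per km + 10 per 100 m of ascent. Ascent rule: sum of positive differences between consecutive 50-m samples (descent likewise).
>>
<svg viewBox="0 0 240 100"><path d="M0 51l3-1 3 0 3 0 3 0 3-1 3 0 2 0 3 0 3-1 3 0 3 0 3 0 3 0 3 0 3-1 3 0 3 0 3 0 3 0 3 0 2 0 3 0 3 0 3 1 3 0 3 0 3 0 3 0 3 1 3 0 3 0 3 0 3 1 3 0 2 1 3 0 3 1 3 0 3 1 3 0 3 1 3 1 3 0 3 1 3 1 3 0 3 1 3 1 2 0 3 1 3 1 3 1 3 1 3 0 3 1 3 1 3 1 3 1 3 1 3 0 3 1 3 1 2 1 3 1 3 1 3 1 3 0 3 1 3 1 3 1 3 1 3 0 3 1 3 1 3 1 3 0 2 1 3 1 3 0 3 1 3 1 3 0"/></svg>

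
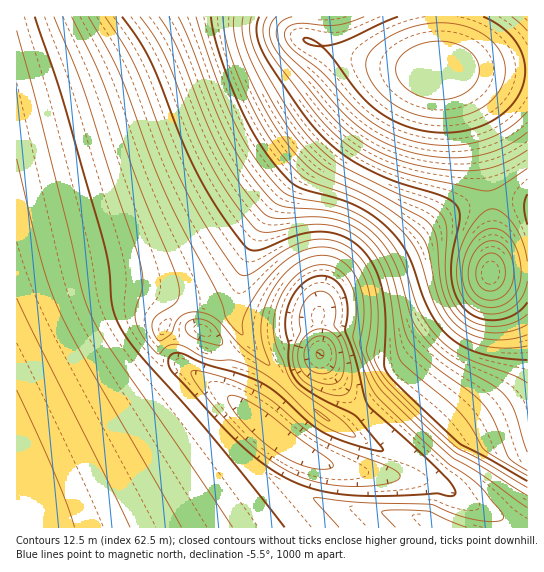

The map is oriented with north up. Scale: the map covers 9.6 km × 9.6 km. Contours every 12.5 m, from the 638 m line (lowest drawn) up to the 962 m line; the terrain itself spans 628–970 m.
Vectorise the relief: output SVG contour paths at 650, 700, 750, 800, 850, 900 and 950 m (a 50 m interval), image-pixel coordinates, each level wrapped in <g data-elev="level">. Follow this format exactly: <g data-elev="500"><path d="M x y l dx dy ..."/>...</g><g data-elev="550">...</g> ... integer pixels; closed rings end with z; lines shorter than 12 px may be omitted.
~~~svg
<g data-elev="650"><path d="M317 373l-6-3-5-5-2-7 0-7 3-6 4-6 6-3 6 0 7 3 4 6 2 8 0 9-2 5-4 5-5 2z"/><path d="M17 298l113 229"/></g><g data-elev="700"><path d="M215 345l-17-5-8-4-4-6 1-7 4-3 7-1 7 1 6 3 6 7 5 11 0 4z"/><path d="M54 17l29 72 55 166 4 16 1 12-7 26-1 10 5 14 12 16 7 5 8-8 11-2 29 14 11 2 15 0 17 6 25 16 34 32 13 11 19 9 14 3-3-6-10-11-36-25-12-10-6-10-11-26-3-15 0-13 3-15 6-13 8-13 11-9 11-5 10-1 11 2 12 10 8 14 2 20-3 27 14 41 7 14 19 20 54 50 20 12 13 11 20 24 4 7-1 2-4 2-13 0-27-5-28-12-68-1-49-5 25 29"/></g><g data-elev="750"><path d="M122 17l17 24 12 21 32 80 17 37 21 34 24 33 5 4 8 0 39-15 22-3 20 3 18 10 8 8 7 10 10 24 3 31-1 47 5 10 70 68 68 38"/></g><g data-elev="800"><path d="M196 17l19 57 19 47 19 34 23 30 7 7 7 4 52 11 16 7 15 10 13 13 12 16 7 16 14 41 10 16 10 13 12 10 14 8 49 18 13 8"/></g><g data-elev="850"><path d="M243 17l-1 9 1 11 9 26 27 51 24 33 14 14 10 7 44 22 48 26 12 10 6 15 3 33 3 16 5 15 9 12 14 11 18 5 20-1 18-8"/></g><g data-elev="900"><path d="M487 307l12-1 11-6 8-10 3-13-1-18-6-15-9-11-11-5-11 3-9 8-8 14-4 16 1 14 5 12 9 9z"/><path d="M276 17l-5 6-2 10 3 10 6 11 59 68 17 15 20 12 20 9 21 7 24 4 26 2 16-1 14-4 16-6 16-10"/></g><g data-elev="950"><path d="M434 118l21-1 20-6 16-10 10-14 4-14-2-16-10-15-15-11-13-5-15-3-15 0-16 2-16 5-16 8-11 8-8 9-2 10 2 9 5 11 10 10 11 9 12 7 13 5z"/></g>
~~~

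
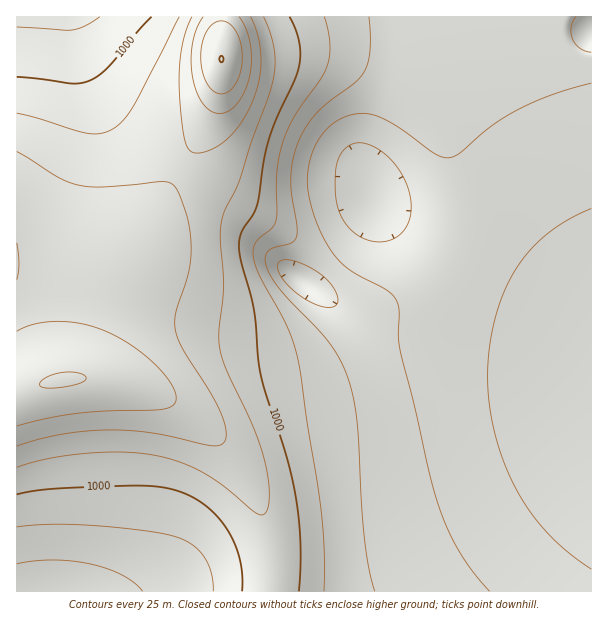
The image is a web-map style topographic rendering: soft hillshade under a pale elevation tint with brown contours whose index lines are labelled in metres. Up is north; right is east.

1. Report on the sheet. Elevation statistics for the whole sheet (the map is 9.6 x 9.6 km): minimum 875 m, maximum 1125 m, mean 975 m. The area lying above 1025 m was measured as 24.3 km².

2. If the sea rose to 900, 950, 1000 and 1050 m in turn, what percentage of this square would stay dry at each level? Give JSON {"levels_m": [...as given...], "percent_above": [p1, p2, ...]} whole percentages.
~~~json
{"levels_m": [900, 950, 1000, 1050], "percent_above": [90, 54, 36, 16]}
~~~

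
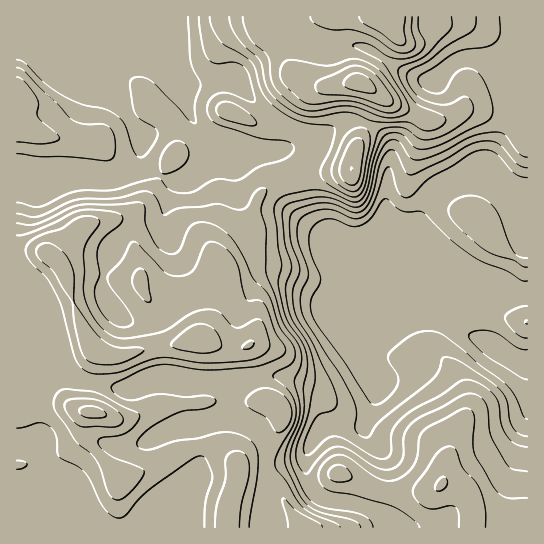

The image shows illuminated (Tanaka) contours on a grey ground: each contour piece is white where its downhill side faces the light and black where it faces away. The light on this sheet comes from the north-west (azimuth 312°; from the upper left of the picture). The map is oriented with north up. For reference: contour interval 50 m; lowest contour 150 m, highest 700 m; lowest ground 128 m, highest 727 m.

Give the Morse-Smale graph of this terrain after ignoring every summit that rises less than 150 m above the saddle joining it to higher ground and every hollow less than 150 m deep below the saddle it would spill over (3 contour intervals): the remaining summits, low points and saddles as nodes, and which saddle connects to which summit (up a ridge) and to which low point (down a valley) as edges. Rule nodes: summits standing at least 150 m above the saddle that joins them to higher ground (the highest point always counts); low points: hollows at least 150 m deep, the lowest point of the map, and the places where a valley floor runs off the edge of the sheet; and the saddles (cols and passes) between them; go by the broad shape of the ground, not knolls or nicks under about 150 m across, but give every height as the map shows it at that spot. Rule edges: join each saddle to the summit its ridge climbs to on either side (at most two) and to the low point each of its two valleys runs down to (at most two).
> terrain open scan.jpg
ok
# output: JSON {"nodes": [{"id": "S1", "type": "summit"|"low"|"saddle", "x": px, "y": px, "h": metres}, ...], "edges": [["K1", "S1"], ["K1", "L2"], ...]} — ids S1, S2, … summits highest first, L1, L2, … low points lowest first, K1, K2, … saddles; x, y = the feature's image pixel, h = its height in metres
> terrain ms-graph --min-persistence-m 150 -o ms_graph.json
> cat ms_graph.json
{"nodes": [
{"id": "S1", "type": "summit", "x": 358, "y": 83, "h": 727},
{"id": "S2", "type": "summit", "x": 91, "y": 413, "h": 716},
{"id": "L1", "type": "low", "x": 527, "y": 362, "h": 128},
{"id": "K1", "type": "saddle", "x": 303, "y": 177, "h": 428},
{"id": "K2", "type": "saddle", "x": 366, "y": 507, "h": 380}],
"edges": [["K1", "S1"], ["K1", "S2"], ["K1", "L1"], ["K2", "S1"], ["K2", "S2"], ["K2", "L1"]]}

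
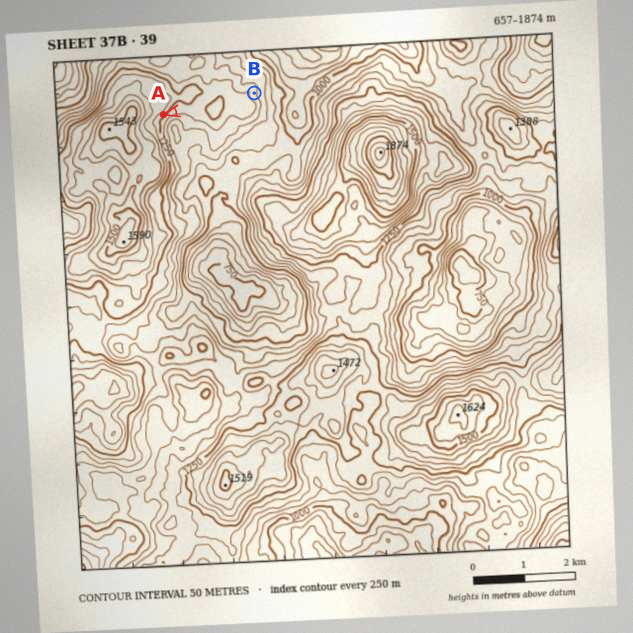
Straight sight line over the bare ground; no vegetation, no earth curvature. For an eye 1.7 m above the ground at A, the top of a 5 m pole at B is out of sight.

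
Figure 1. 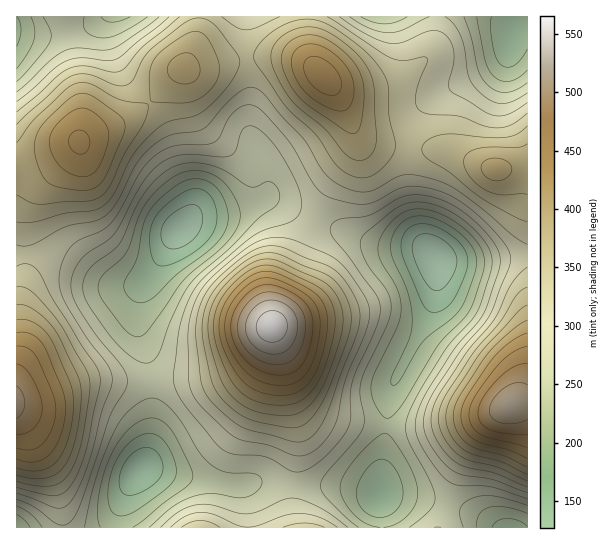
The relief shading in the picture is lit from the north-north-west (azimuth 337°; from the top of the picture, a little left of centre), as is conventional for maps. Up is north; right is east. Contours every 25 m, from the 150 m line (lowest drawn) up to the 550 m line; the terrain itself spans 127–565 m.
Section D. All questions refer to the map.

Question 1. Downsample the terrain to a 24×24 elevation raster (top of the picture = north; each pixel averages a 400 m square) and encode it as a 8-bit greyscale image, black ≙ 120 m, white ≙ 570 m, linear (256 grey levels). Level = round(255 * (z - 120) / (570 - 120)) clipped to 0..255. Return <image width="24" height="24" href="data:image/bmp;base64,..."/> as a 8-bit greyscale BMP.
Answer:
<image width="24" height="24" href="data:image/bmp;base64,Qk12BgAAAAAAADYEAAAoAAAAGAAAABgAAAABAAgAAAAAAEACAAATCwAAEwsAAAABAAAAAAAAAAAAAAEBAQACAgIAAwMDAAQEBAAFBQUABgYGAAcHBwAICAgACQkJAAoKCgALCwsADAwMAA0NDQAODg4ADw8PABAQEAAREREAEhISABMTEwAUFBQAFRUVABYWFgAXFxcAGBgYABkZGQAaGhoAGxsbABwcHAAdHR0AHh4eAB8fHwAgICAAISEhACIiIgAjIyMAJCQkACUlJQAmJiYAJycnACgoKAApKSkAKioqACsrKwAsLCwALS0tAC4uLgAvLy8AMDAwADExMQAyMjIAMzMzADQ0NAA1NTUANjY2ADc3NwA4ODgAOTk5ADo6OgA7OzsAPDw8AD09PQA+Pj4APz8/AEBAQABBQUEAQkJCAENDQwBEREQARUVFAEZGRgBHR0cASEhIAElJSQBKSkoAS0tLAExMTABNTU0ATk5OAE9PTwBQUFAAUVFRAFJSUgBTU1MAVFRUAFVVVQBWVlYAV1dXAFhYWABZWVkAWlpaAFtbWwBcXFwAXV1dAF5eXgBfX18AYGBgAGFhYQBiYmIAY2NjAGRkZABlZWUAZmZmAGdnZwBoaGgAaWlpAGpqagBra2sAbGxsAG1tbQBubm4Ab29vAHBwcABxcXEAcnJyAHNzcwB0dHQAdXV1AHZ2dgB3d3cAeHh4AHl5eQB6enoAe3t7AHx8fAB9fX0Afn5+AH9/fwCAgIAAgYGBAIKCggCDg4MAhISEAIWFhQCGhoYAh4eHAIiIiACJiYkAioqKAIuLiwCMjIwAjY2NAI6OjgCPj48AkJCQAJGRkQCSkpIAk5OTAJSUlACVlZUAlpaWAJeXlwCYmJgAmZmZAJqamgCbm5sAnJycAJ2dnQCenp4An5+fAKCgoAChoaEAoqKiAKOjowCkpKQApaWlAKampgCnp6cAqKioAKmpqQCqqqoAq6urAKysrACtra0Arq6uAK+vrwCwsLAAsbGxALKysgCzs7MAtLS0ALW1tQC2trYAt7e3ALi4uAC5ubkAurq6ALu7uwC8vLwAvb29AL6+vgC/v78AwMDAAMHBwQDCwsIAw8PDAMTExADFxcUAxsbGAMfHxwDIyMgAycnJAMrKygDLy8sAzMzMAM3NzQDOzs4Az8/PANDQ0ADR0dEA0tLSANPT0wDU1NQA1dXVANbW1gDX19cA2NjYANnZ2QDa2toA29vbANzc3ADd3d0A3t7eAN/f3wDg4OAA4eHhAOLi4gDj4+MA5OTkAOXl5QDm5uYA5+fnAOjo6ADp6ekA6urqAOvr6wDs7OwA7e3tAO7u7gDv7+8A8PDwAPHx8QDy8vIA8/PzAPT09AD19fUA9vb2APf39wD4+PgA+fn5APr6+gD7+/sA/Pz8AP39/QD+/v4A////AEJYWkUxM0RdbWddX2hrYkozMUFPTj8yMmdya0sqISw+S0xKTlZVSjgmJTVIUExLV5WUgFgtFhsuP0hKTFRVSjorKTlPYWpzhraukmg8IB8zR1NZW2RnWkc2M0VhfpOfrcm9n3NNNjA/UWBtdXx7a1dEPVByl7fHzNTDpXtZR0JNX3OHk5ePeF1FOUtzncLb39K+ooFkU05YbYagsLWqiGBAMDxgirLQ28ezl3tiUE1acpS3zdLCnG1IMTBIbpi7y7mniGpRQ0ZXdqPP6erSqn9YOi03VHuht6SUdVdCOD5TeKva9vbZsYllRi8pOFiAnY5+Ykg4LzJHbZ7L5uXLqYZmSy0bI0BpiX5xWkM0Kic1VH6pwrylj3RXQSQPFjNaeHRuYE9AMCAfMlJ5k458cF5IMxgGDyxRbXdzamJUORoNFi5OZmlkXVJGMRYNHDtec4WCfHhpRSANDyI8TFRbW1hUQi0tQFx1gpKVlZSAWTYgGClAR0xaZWttYVRXZnyMj5ihqqqUbk87Mz9MTFBic3+CeHJ3gZSgmpqpt7eigmhaV1lVUFpsf5CRhH+EipSZlpOpubiplIB1cWhZWGd5jZ2XhX6AgX98gn+Xq62glo6JhHVkZnmRpaqYg3hzcWtjamJ8lJiLiZOZl4d1do6svLSZgndtZlpLTUhgdXhyfZShn5GBhJ25v66RfXZxZU42NDhMV1dYaYSXmYyAhZyvq5V7bG1wZEgsJzRJUEZBS2J+ioBzdoSPiG9XT1hhWUEqJQ=="/>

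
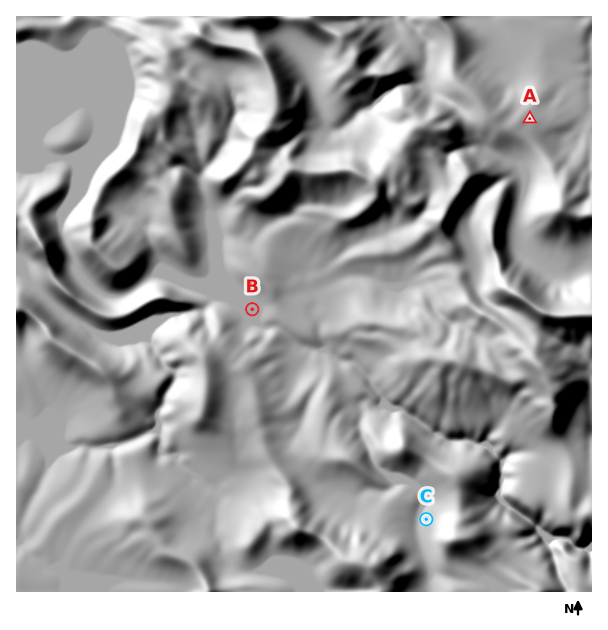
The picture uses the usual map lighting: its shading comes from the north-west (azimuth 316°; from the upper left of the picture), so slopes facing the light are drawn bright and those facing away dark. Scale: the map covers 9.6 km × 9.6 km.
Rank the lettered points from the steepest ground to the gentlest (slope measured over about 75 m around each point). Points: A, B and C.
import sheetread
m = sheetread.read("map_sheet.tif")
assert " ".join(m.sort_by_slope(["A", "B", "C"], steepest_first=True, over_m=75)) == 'A C B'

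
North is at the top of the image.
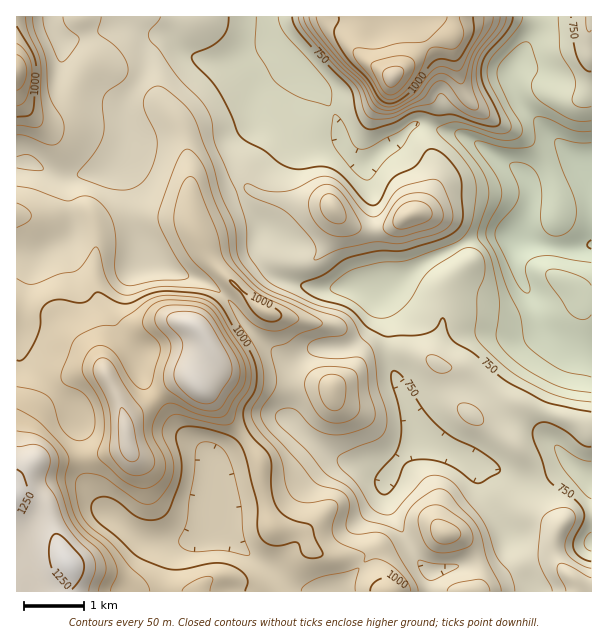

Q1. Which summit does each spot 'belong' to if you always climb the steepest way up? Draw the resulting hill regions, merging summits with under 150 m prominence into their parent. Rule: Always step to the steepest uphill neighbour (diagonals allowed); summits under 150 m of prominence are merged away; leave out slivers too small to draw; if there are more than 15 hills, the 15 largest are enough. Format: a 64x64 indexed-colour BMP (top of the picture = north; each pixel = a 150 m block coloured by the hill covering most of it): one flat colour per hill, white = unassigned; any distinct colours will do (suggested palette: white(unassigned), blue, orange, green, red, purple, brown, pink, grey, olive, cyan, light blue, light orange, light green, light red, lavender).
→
<image width="64" height="64" href="data:image/bmp;base64,Qk12CAAAAAAAAHYAAAAoAAAAQAAAAEAAAAABAAQAAAAAAAAIAAATCwAAEwsAABAAAAAAAAAA////ALR3HwAOf/8ALKAsACgn1gC9Z5QAS1aMAMJ34wB/f38AIr28AM++FwDox64AeLv/AIrfmACWmP8A1bDFABERERERERERERERERERERERERERERERERERERERERERERERERERERERERERERERERERERERERERERERERERERERERERERERERERERERERERERERERERERERERERERERERERERERERERERERERERERERERERERERERERERERERERERERERERERERERERERERERERERERERERERERERERERERERERERERERERERERERERERERERERERERERERERERERERERERERIiIiIhERERERERERERERERERERERERERERERERERERIiIiIiIRERERERERERERERERERERERERERERERERERIiIiIiIhERERERERERERERERERERERERERERERERESIiIiIiIiERERERERERERERERERERERERERERERERERIiIiIiIiIRERERERERERERERERERERERERERERERERIiIiIiIiIhEREREREREREREREREREREREREREREREREiIiIiIiIiERERERERERERERERERERERERERERERERESIiIiIiIiIRERERERERERERERERERERERERERERERESIiIiIiIiIhERERERERERERERERERERERERERERERERIiIiIiIiIiIREREREREREREREREREREREREREREREREiIiIiIiIiIiIRERERERERERERERERERERERERERERESIiIiIiIiIiIiERERERERERERERERERERERERERERERIiIiIiIiIiIiIiEREREREREREREREREREREREREREREiIiIiIiIiIiIiIiERERERERERERERERERERERERERESIiIiIiIiIiIiIiIREREREREREREREREREREREREREiIiIiIiIiIiIiIiIhEREREREREREREREREREREREREiIiIiIiIiIiIiIiIiEREREREREREREREREREREREREiIiIiIiIiIiIiIiIiIhEREREREREREREREREREREREiIiIiIiIiIiIiIiIiIiEREREREREREREREREREREREiIiIiIiIiIiIiIiIiIiIRERERERERERERERERERERESIiIiIiIiIiIiIiIiIiERERERERERERERERERERERESIiIiIiIiIiIiIiIiIiERERERERERERERERERERERERIiIiIiIiIiIiIiIiIiERERERERERERERERERERERERESIiIiIiIiIiIiIiIiERERERERERERERERERERERERERIiIiIiIiIiIiIiIiEREREREREREREREREREREREREREiIiIiIiIiIiIiIiERERERERERERERERERERERERERESIiIiIiIiIiIiIiIRERERERERERERERERERERERERERIiIiIiIiIiIiIiEREREREREREREREREREREREREREREiIiIiIiIiIiIiERERERERERERERERERERERERERERERIiIiIiIiIiIREREREREREREREREREREREREREREREREiIiIiIiIhERERERERERERERERERERERERERERERERERIiIiIiIhERERERERERERERERERERERERERERERERERESIiIiIiERERERERERERERERERERERERERERERERERERESIiIiIRERERERERERERERERERERERERERERERERERERIiIiIREREREREREREREREREREREREREREREREREREREiIiIhERERERERERERERERERERERERERERERERERERESIiIiERERERERERERERERERERERERERERERERERERERIiIiIREREREREREREREREREREREREREREREREREREREiIiIhERERERERERERERERERERERERERERERERERERESIiIhERERERERERERERERERERERERERERERERERERFERCIiERERERERERERERERERERERERERERETMzERERREREREERERERERERERERERERERERERERERETMzMzEURERERERBERERERERERERERERMzEREREREREzMzMzMRREREREREEREREREREREREREREzMxEREREREzMzMzMRFEREREREQREREREREREREREREzMzMxERERMzMzMzMREURERERERBERERERERERERERETMzMzMREzMzMzMzMRERREREREREERERERERERERERERMzMzMzMzMzMzMzMRERFEREREREQRERERERERERERERMzMzMzMzMzMzMzMREREURERERERBEREREREREREREREzMzMzMzMzMzMzMRERERREREREREQREREREREREREREzMzMzMzMzMzMzMRERERFERERERERBEREREREREREREzMzMzMzMzMzMzMxEREREUREREREREQREREREREREREzMzMzMzMzMzMzMzERERERREREREREREEREREREREREzMzMzMzMzMzMzMzMRERERFEREREREREQREREREREREzMzMzMzMzMzMzMzMzEREREUREREREREREEREREREREzMzMzMzMzMzMzMzMzMxERERREREREREREREERERERETMzMzMzMzMzMzMzMzMzERERFEREREREREREQRERERETMzMzMzMzMzMzMzMzMzMxEREURERERERERERBERERERMzMzMzMzMzMzMzMzMzMzERER"/>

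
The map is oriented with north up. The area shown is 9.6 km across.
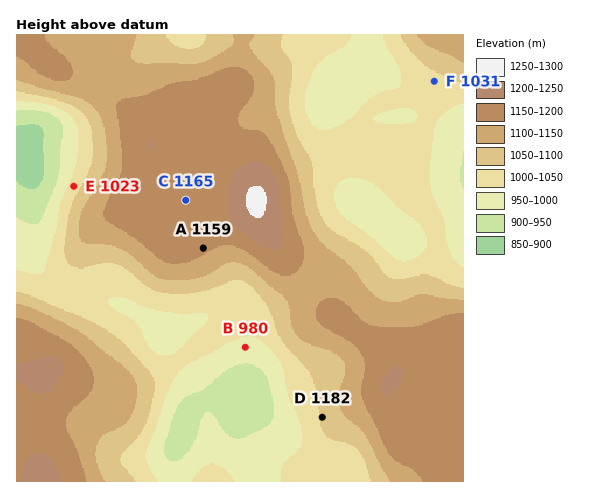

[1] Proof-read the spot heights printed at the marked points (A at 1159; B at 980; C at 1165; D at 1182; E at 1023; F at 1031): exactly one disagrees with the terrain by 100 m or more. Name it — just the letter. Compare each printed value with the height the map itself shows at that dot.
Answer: D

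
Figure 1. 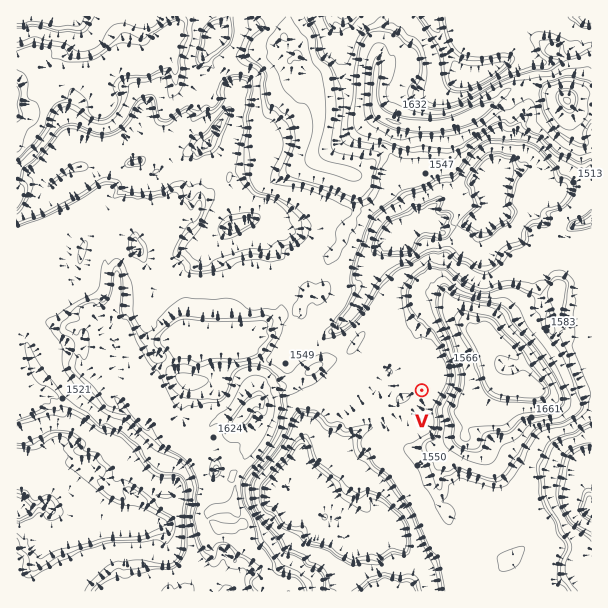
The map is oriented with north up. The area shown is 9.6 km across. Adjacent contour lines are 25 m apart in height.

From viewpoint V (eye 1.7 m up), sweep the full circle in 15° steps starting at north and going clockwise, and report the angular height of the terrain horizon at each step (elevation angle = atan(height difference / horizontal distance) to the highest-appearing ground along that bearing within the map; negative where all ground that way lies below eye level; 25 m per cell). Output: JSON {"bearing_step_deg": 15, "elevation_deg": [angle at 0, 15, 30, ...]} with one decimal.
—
{"bearing_step_deg": 15, "elevation_deg": [3.3, 6.4, 9.3, 10.9, 11.6, 12.1, 12.6, 13.6, 13.8, 9.9, 6.1, 4.5, 1.7, 0.1, 0.5, 1.1, 1.2, 1.6, 2.1, 1.4, 0.5, 0.6, 1.0, 1.2]}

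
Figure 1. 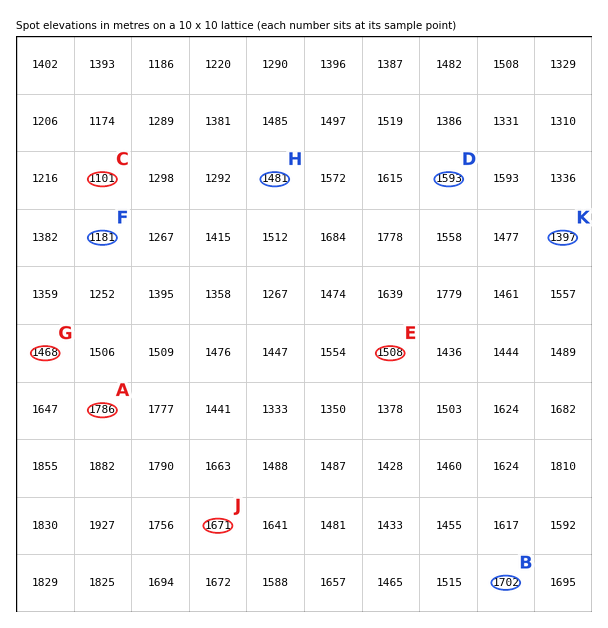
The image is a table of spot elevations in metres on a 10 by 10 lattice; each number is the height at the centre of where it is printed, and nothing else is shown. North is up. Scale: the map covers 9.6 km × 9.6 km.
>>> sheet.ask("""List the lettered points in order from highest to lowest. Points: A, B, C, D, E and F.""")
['A', 'B', 'D', 'E', 'F', 'C']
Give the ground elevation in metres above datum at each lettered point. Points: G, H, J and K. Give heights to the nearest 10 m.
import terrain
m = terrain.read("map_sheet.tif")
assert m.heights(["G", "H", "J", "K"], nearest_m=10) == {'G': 1470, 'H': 1480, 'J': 1670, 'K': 1400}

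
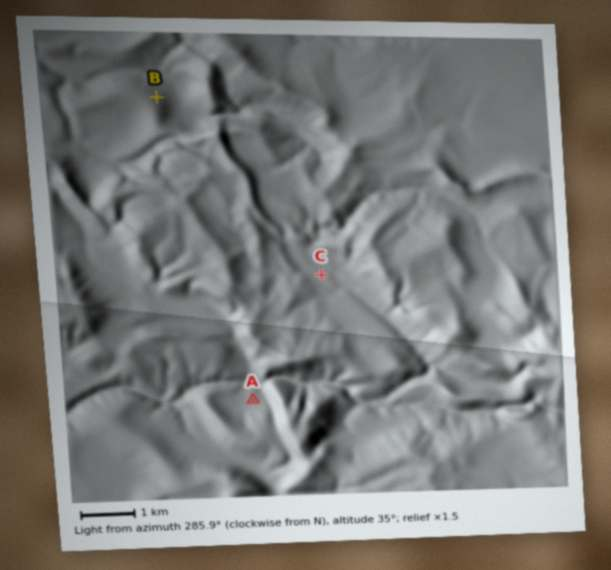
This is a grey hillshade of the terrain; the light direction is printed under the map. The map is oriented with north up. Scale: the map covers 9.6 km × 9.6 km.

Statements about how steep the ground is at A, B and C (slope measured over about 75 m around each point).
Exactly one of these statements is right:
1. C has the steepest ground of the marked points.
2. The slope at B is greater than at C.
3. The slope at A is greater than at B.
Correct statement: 2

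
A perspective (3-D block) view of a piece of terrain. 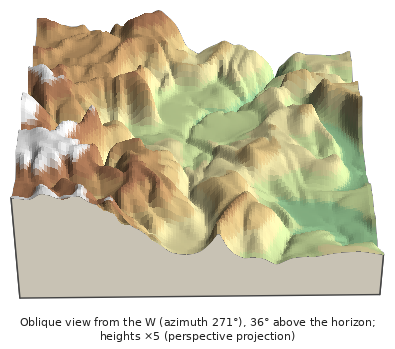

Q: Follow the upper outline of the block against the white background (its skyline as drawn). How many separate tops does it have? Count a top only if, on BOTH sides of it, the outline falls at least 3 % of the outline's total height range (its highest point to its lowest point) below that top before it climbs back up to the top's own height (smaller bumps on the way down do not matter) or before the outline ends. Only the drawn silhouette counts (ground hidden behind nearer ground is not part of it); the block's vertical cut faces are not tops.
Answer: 4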